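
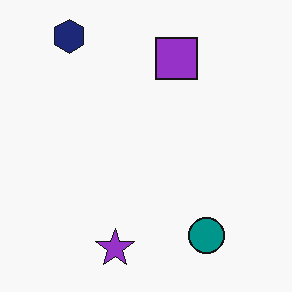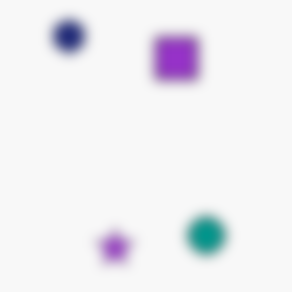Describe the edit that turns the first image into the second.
The second image is the first heavily blurred.

Shape edges and outlines are uniformly softened across the whole image.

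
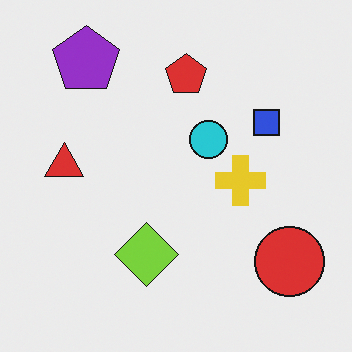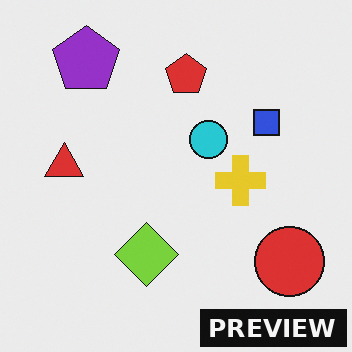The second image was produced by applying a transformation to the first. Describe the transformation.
The image was watermarked with the text "PREVIEW" in the lower-right corner.

A dark label reading "PREVIEW" appears in the lower-right corner.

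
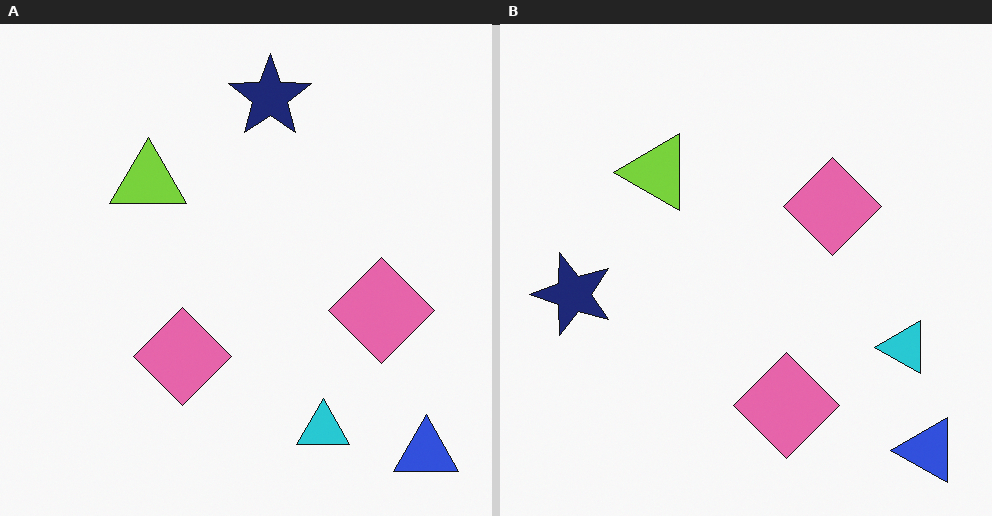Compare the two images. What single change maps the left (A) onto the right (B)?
The transformation is: transposed (reflected across the top-left ↔ bottom-right diagonal).

Shapes have swapped their row and column positions — what was in the top-right is now in the bottom-left — a diagonal reflection.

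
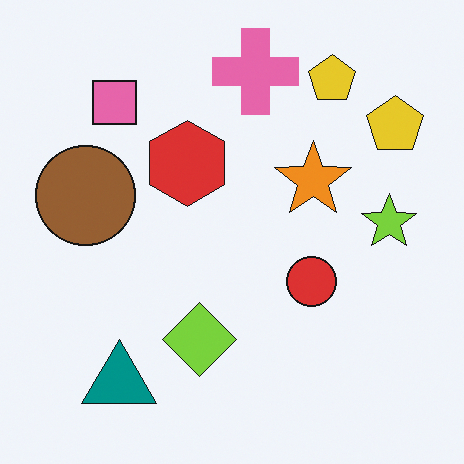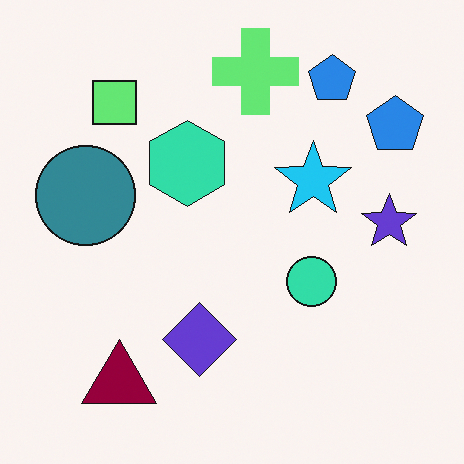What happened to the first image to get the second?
The second image is the first hue-shifted by a large amount.

Every shape's color has rotated by the same amount around the hue wheel — a uniform hue shift.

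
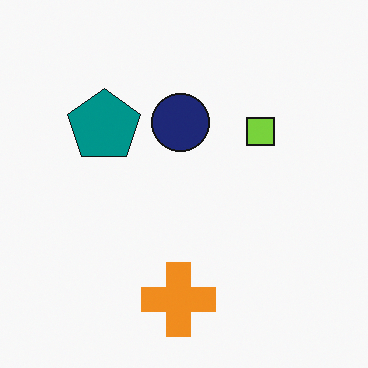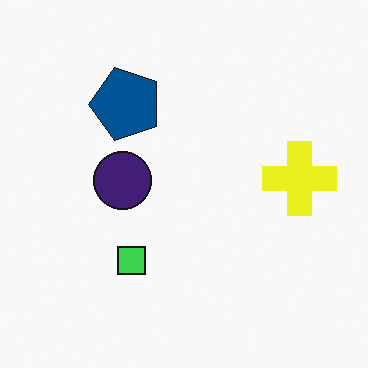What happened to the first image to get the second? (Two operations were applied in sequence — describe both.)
It was transposed (reflected across the top-left ↔ bottom-right diagonal), then hue-shifted by a small amount.

Shapes have swapped their row and column positions — what was in the top-right is now in the bottom-left — a diagonal reflection. Every shape's color has rotated by the same amount around the hue wheel — a uniform hue shift.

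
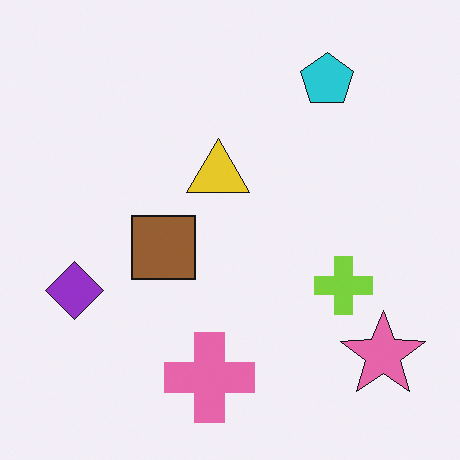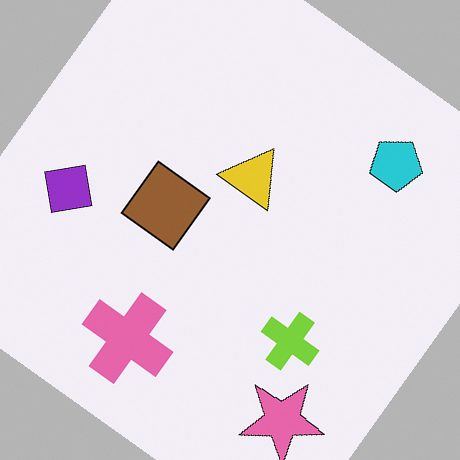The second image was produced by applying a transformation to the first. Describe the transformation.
Rotated clockwise by a large amount — several tens of degrees.

Every shape is tilted by the same angle and the image corners show triangular fill wedges — a whole-image rotation by a non-right angle.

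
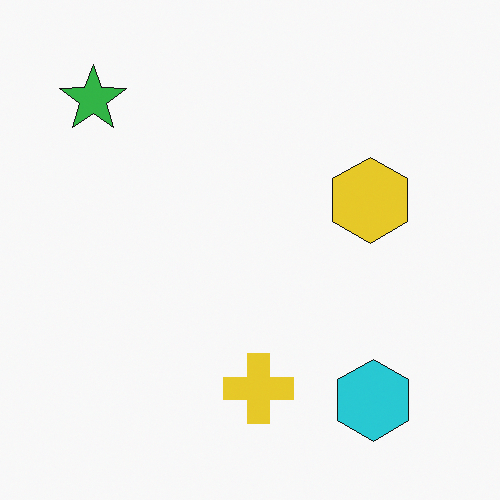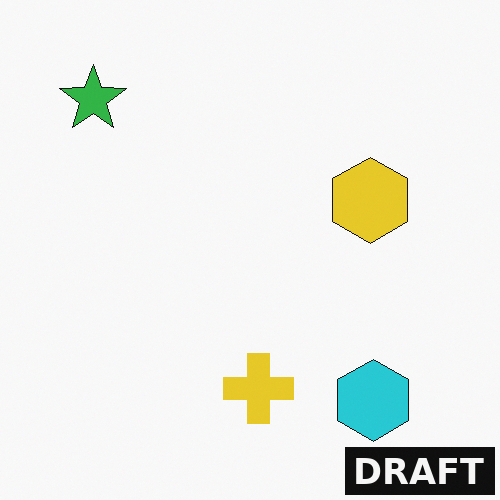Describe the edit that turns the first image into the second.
The image was watermarked with the text "DRAFT" in the lower-right corner.

A dark label reading "DRAFT" appears in the lower-right corner.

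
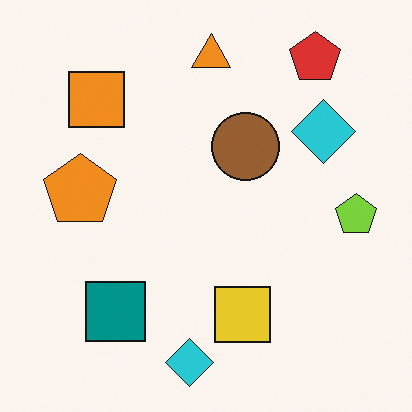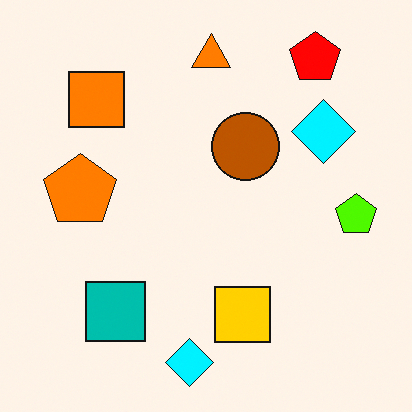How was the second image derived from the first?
It was heavily oversaturated.

All colors are more vivid — a global saturation change.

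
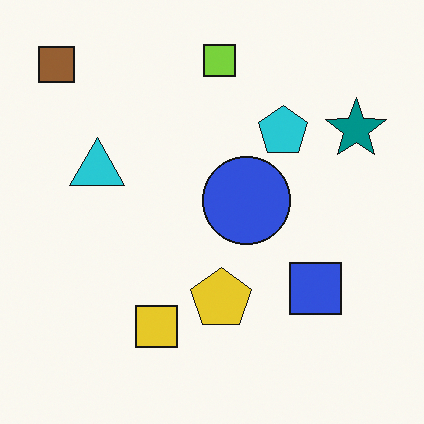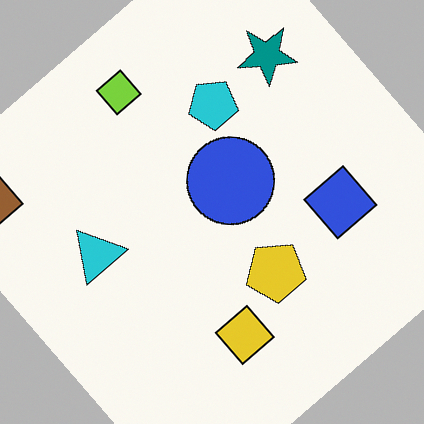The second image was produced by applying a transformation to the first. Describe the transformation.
The transformation is: rotated counter-clockwise by a large amount — several tens of degrees.

Every shape is tilted by the same angle and the image corners show triangular fill wedges — a whole-image rotation by a non-right angle.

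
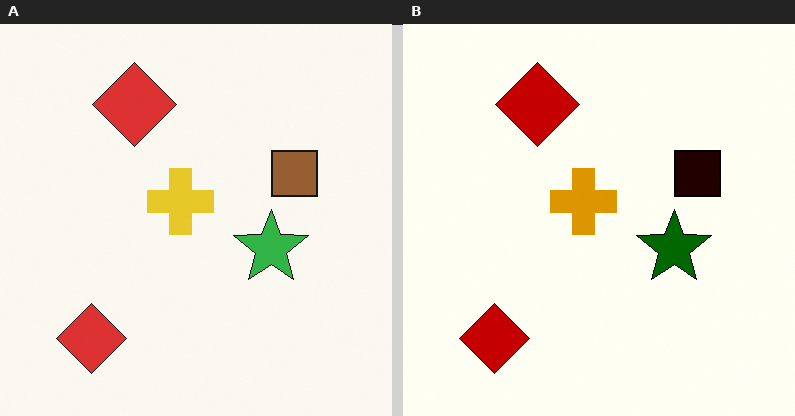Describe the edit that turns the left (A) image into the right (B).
The transformation is: given much higher contrast.

Tones are pushed away from mid-grey across the whole image — a global contrast change.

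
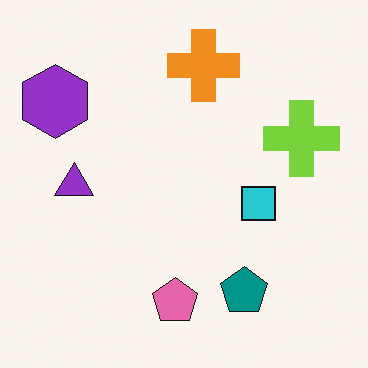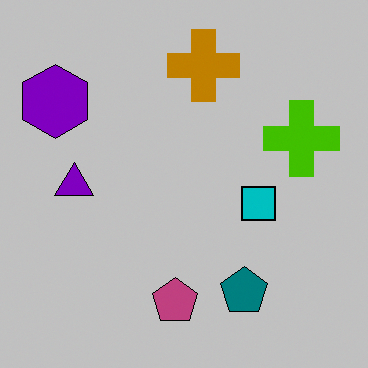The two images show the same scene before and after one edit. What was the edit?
It was heavily posterized to just a handful of flat colors.

Each flat color has snapped to a coarser quantized level — most visibly, the near-white background has dropped to a flat grey.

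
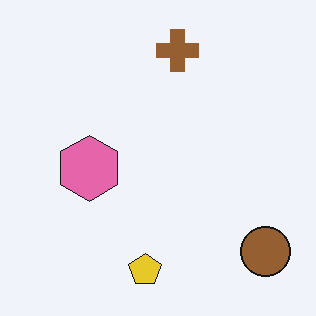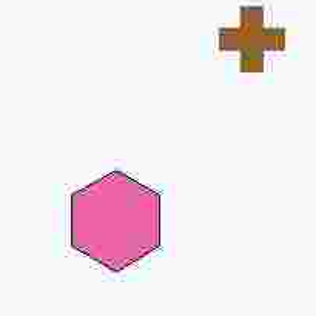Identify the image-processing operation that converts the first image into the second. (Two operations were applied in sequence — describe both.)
This is the original image degraded with heavy JPEG compression, then cropped slightly and scaled back up.

Blocky 8×8 compression artifacts appear around shape edges and the flat background shows ringing — characteristic JPEG degradation. The visible shapes are larger and the field of view is narrower; shapes near the original edges may be partly or wholly outside the frame — a crop-and-rescale.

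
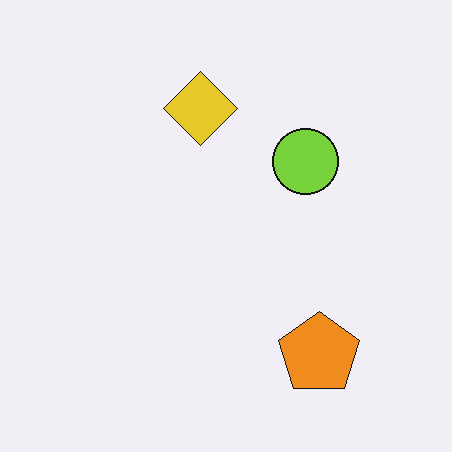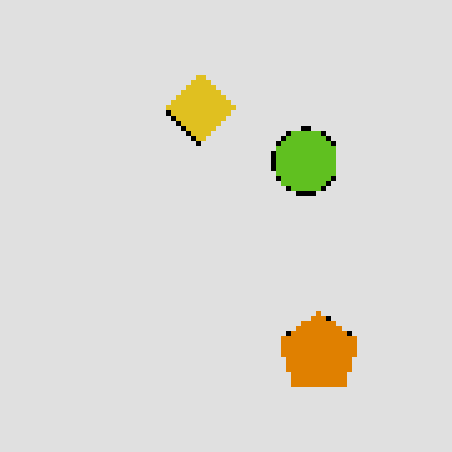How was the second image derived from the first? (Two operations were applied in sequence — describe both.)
This is the original image moderately posterized, then mildly pixelated.

Each flat color has snapped to a coarser quantized level — most visibly, the near-white background has dropped to a flat grey. Shapes are reduced to large square blocks; fine edges and outlines are lost — a downscale-then-upscale (mosaic) effect.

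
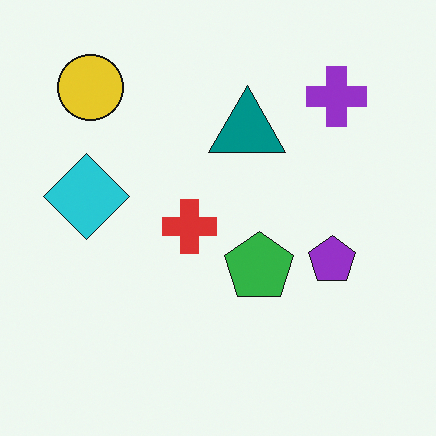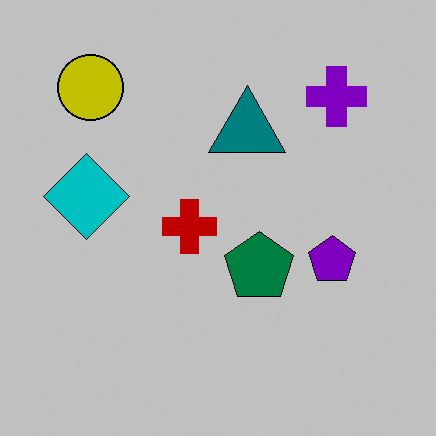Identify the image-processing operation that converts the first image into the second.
This is the original image heavily posterized to just a handful of flat colors.

Each flat color has snapped to a coarser quantized level — most visibly, the near-white background has dropped to a flat grey.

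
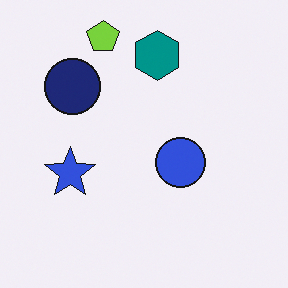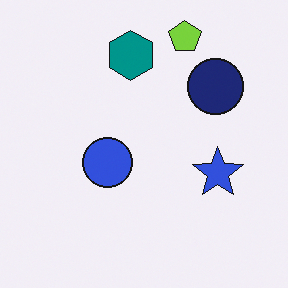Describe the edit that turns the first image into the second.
The second image is the first flipped horizontally (left ↔ right).

The blue star is in the left of the first image and the right of the second — shapes on opposite sides of the vertical midline have swapped in a mirror flip.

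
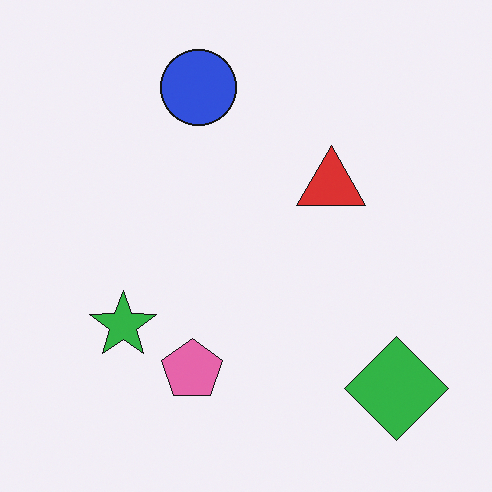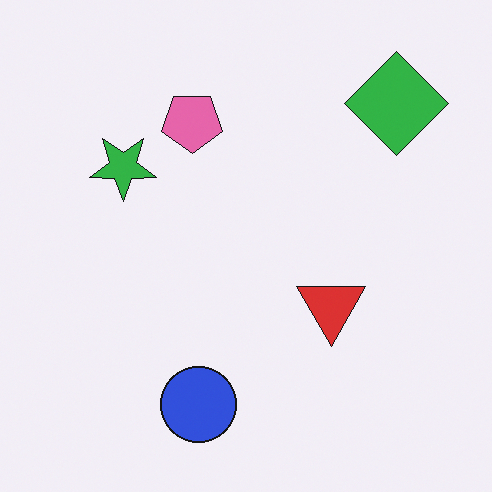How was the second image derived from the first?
Flipped vertically (top ↔ bottom).

The blue circle is in the top of the first image and the bottom of the second — shapes on opposite sides of the horizontal midline have swapped in a mirror flip.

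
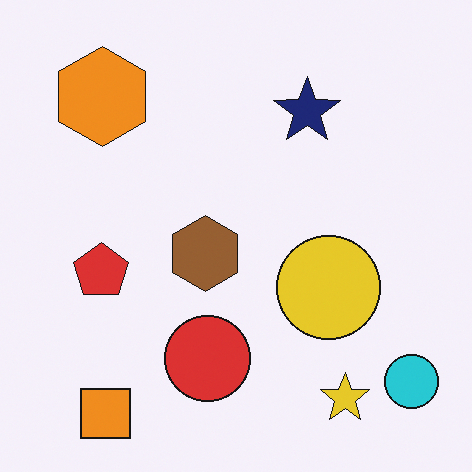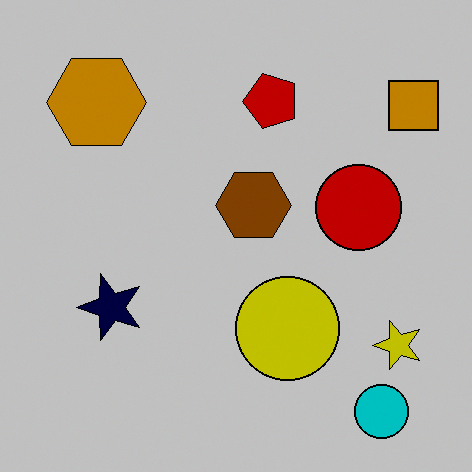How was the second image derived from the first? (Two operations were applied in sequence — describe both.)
The image was transposed (reflected across the top-left ↔ bottom-right diagonal), then aggressively posterized.

Shapes have swapped their row and column positions — what was in the top-right is now in the bottom-left — a diagonal reflection. Each flat color has snapped to a coarser quantized level — most visibly, the near-white background has dropped to a flat grey.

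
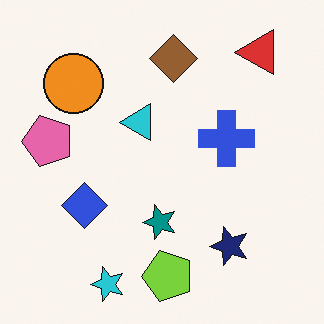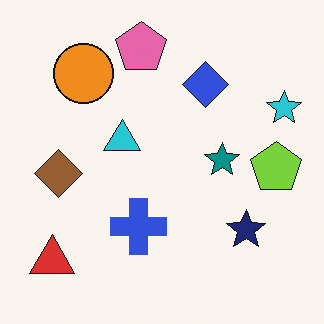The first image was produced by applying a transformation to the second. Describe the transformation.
It was transposed (reflected across the top-left ↔ bottom-right diagonal).

Shapes have swapped their row and column positions — what was in the top-right is now in the bottom-left — a diagonal reflection.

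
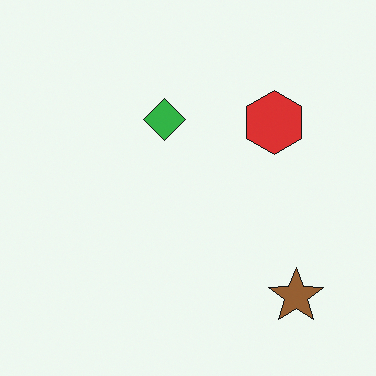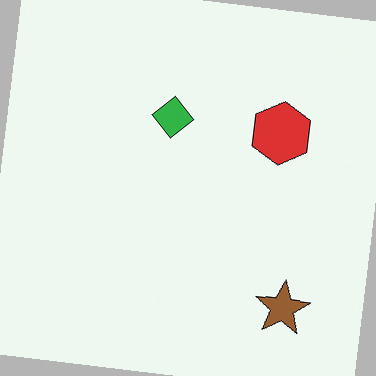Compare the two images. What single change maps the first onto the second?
The image was rotated clockwise by a small amount.

Every shape is tilted by the same angle and the image corners show triangular fill wedges — a whole-image rotation by a non-right angle.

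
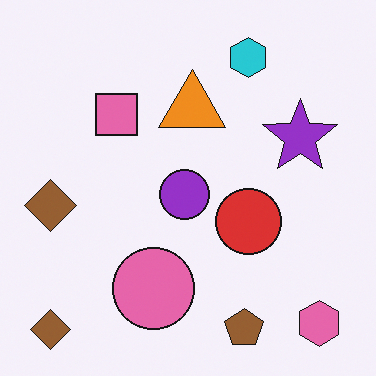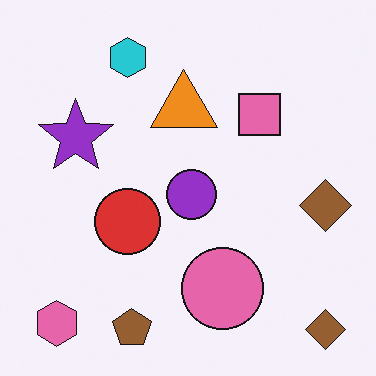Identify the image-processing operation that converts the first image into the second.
The second image is the first flipped horizontally (left ↔ right).

The pink hexagon is in the bottom-right of the first image and the bottom-left of the second — shapes on opposite sides of the vertical midline have swapped in a mirror flip.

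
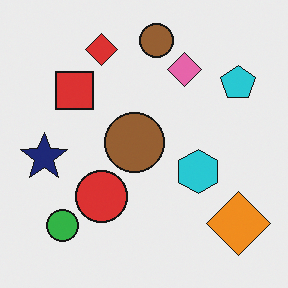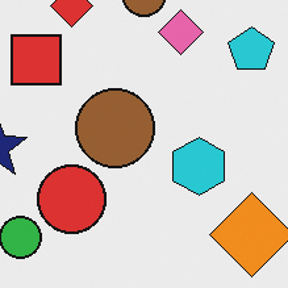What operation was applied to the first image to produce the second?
This is the original image cropped to a modestly smaller region and rescaled.

The visible shapes are larger and the field of view is narrower; shapes near the original edges may be partly or wholly outside the frame — a crop-and-rescale.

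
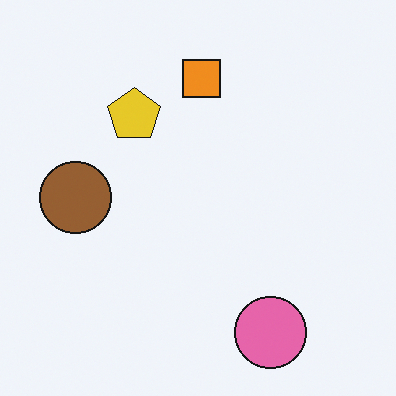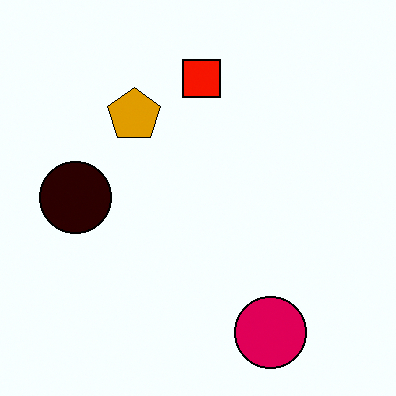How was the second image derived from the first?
The second image is the first boosted in contrast.

Tones are pushed away from mid-grey across the whole image — a global contrast change.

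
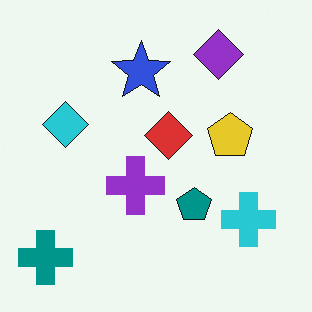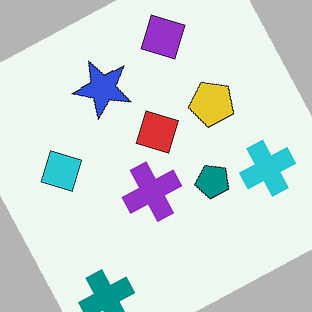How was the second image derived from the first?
Rotated counter-clockwise by a clearly visible amount.

Every shape is tilted by the same angle and the image corners show triangular fill wedges — a whole-image rotation by a non-right angle.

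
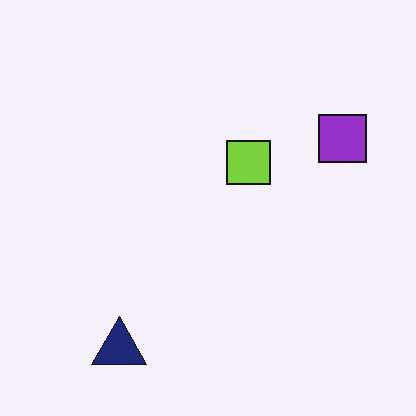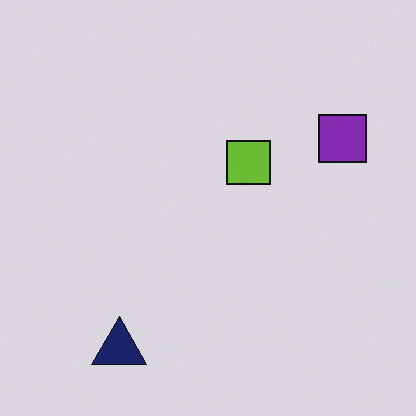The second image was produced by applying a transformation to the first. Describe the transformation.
It was slightly darkened.

Every pixel — background and shapes alike — is uniformly darkened.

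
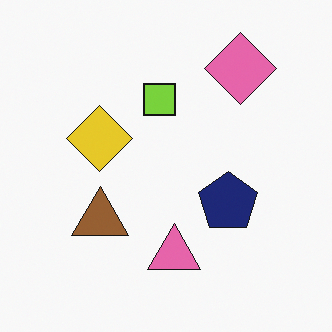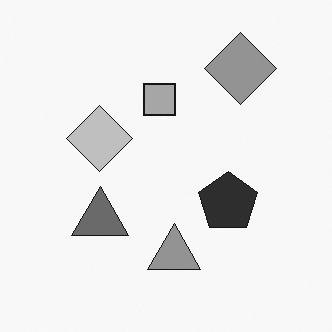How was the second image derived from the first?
The image was converted to grayscale.

All color is removed — every shape is now a shade of grey.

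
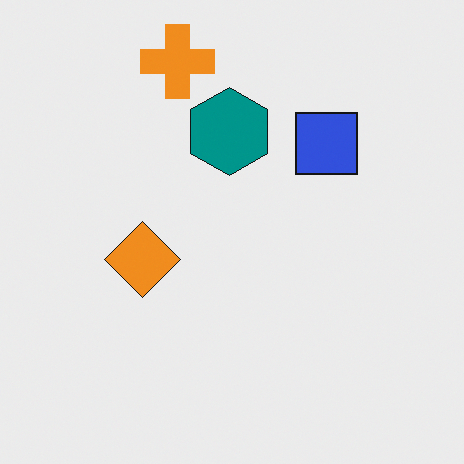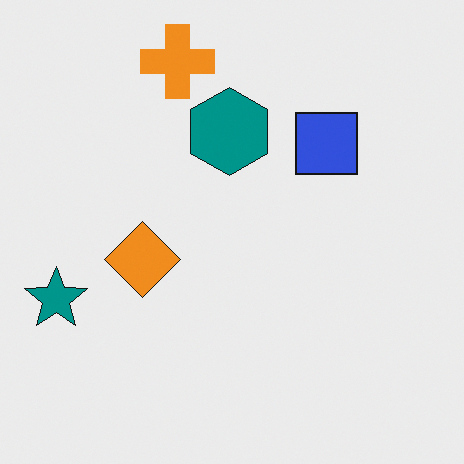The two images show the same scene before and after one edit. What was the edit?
This is the original image overlaid with an additional teal star.

A teal star appears in the second image that is absent from the first.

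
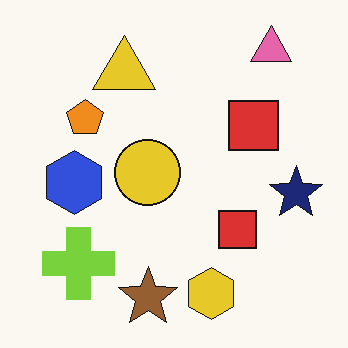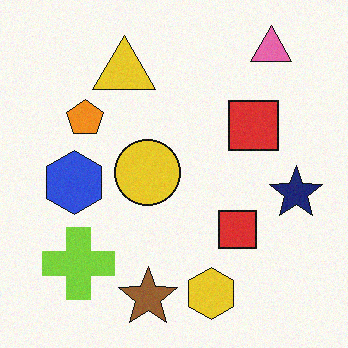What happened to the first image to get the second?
The image was degraded with a light layer of grain.

Random speckle covers the whole image, including the flat background.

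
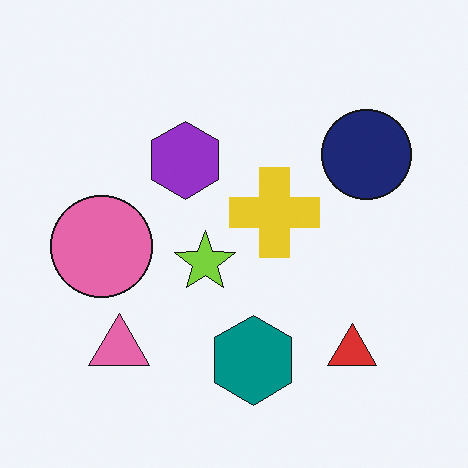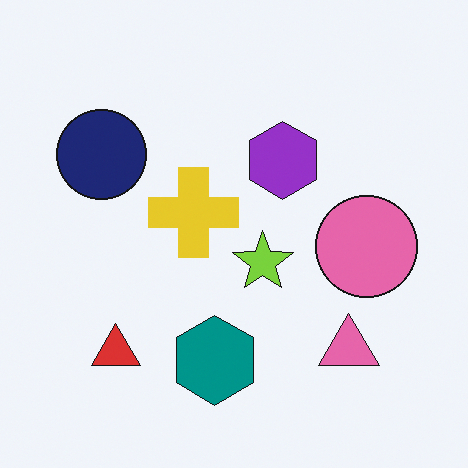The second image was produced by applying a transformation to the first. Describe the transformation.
It was flipped horizontally (left ↔ right).

The pink circle is in the left of the first image and the right of the second — shapes on opposite sides of the vertical midline have swapped in a mirror flip.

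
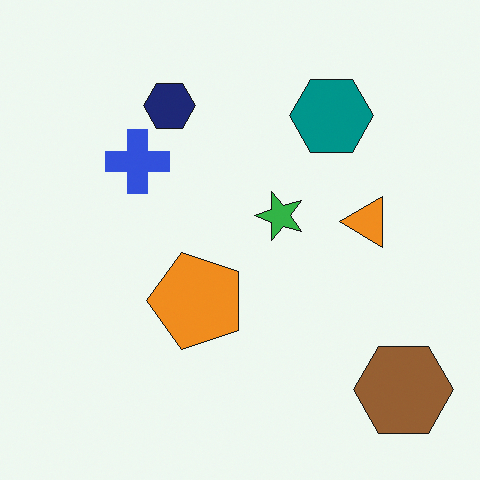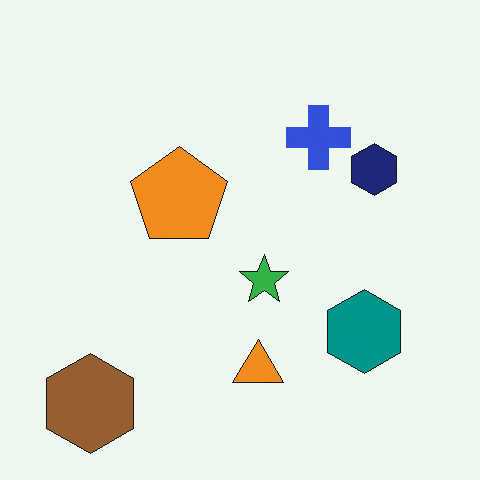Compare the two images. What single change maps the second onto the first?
The image was rotated 90° counter-clockwise.

The brown hexagon sits in the bottom-left of the second image and the bottom-right of the first — consistent with a whole-image 90° counter-clockwise rotation.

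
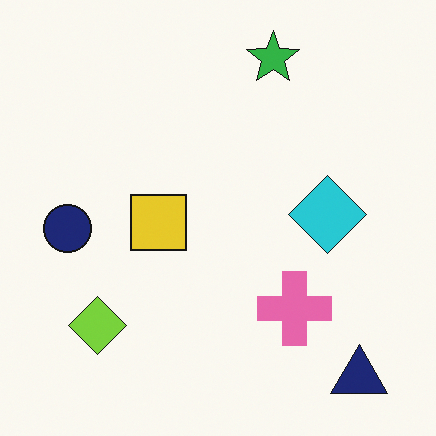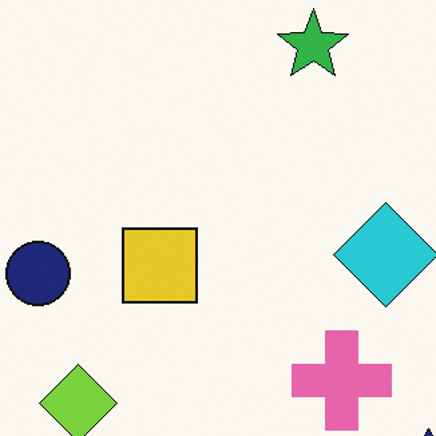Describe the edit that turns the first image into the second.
Cropped slightly and scaled back up.

The visible shapes are larger and the field of view is narrower; shapes near the original edges may be partly or wholly outside the frame — a crop-and-rescale.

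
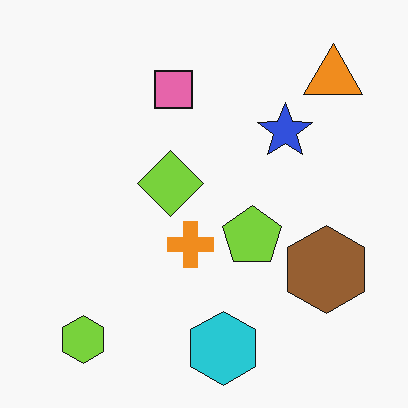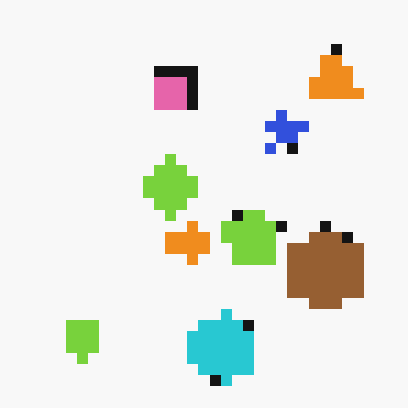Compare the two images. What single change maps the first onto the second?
The image was coarsely pixelated.

Shapes are reduced to large square blocks; fine edges and outlines are lost — a downscale-then-upscale (mosaic) effect.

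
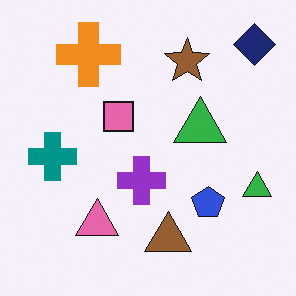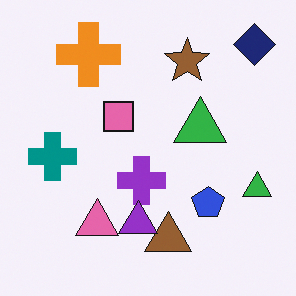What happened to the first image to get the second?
This is the original image overlaid with an additional purple triangle.

A purple triangle appears in the second image that is absent from the first.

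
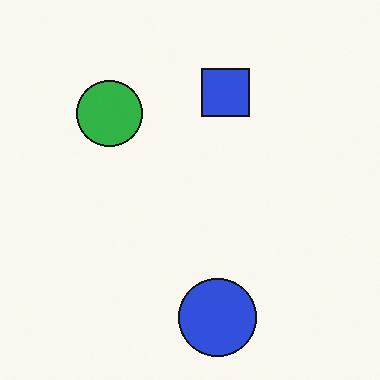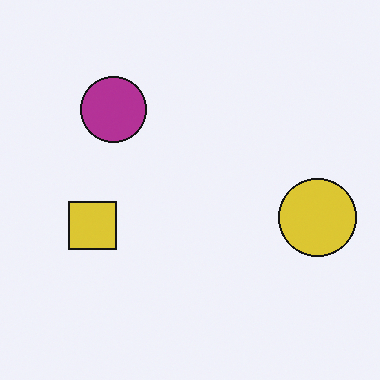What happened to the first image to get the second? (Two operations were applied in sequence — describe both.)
The transformation is: hue-shifted by a large amount, then transposed (reflected across the top-left ↔ bottom-right diagonal).

Every shape's color has rotated by the same amount around the hue wheel — a uniform hue shift. Shapes have swapped their row and column positions — what was in the top-right is now in the bottom-left — a diagonal reflection.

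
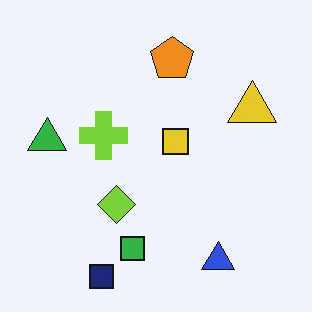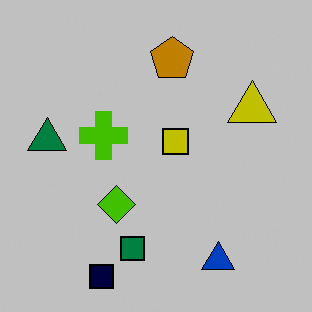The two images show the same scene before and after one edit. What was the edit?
It was heavily posterized to just a handful of flat colors.

Each flat color has snapped to a coarser quantized level — most visibly, the near-white background has dropped to a flat grey.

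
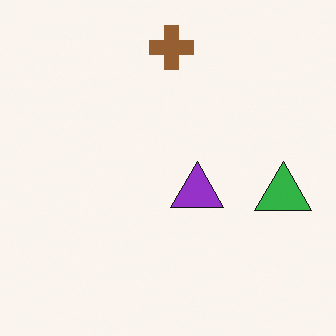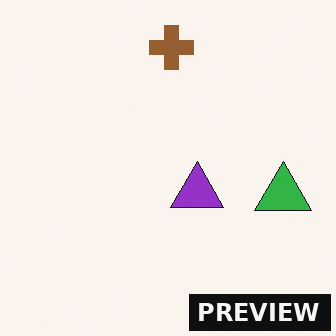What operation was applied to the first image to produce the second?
It was watermarked with the text "PREVIEW" in the lower-right corner.

A dark label reading "PREVIEW" appears in the lower-right corner.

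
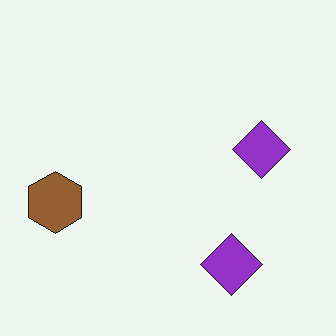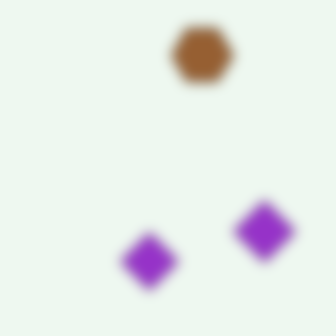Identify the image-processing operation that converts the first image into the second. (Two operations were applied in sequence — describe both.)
Strongly gaussian-blurred, then transposed (reflected across the top-left ↔ bottom-right diagonal).

Shape edges and outlines are uniformly softened across the whole image. Shapes have swapped their row and column positions — what was in the top-right is now in the bottom-left — a diagonal reflection.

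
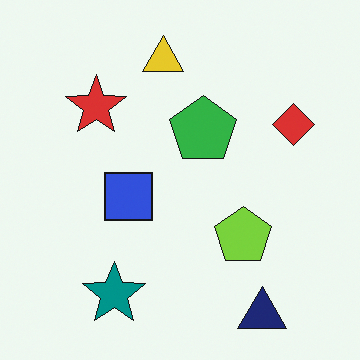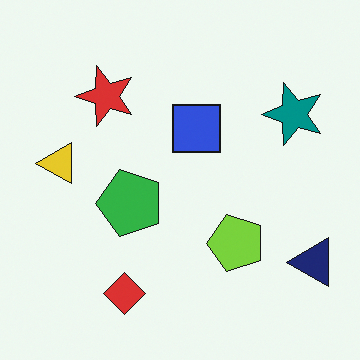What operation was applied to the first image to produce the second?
This is the original image transposed (reflected across the top-left ↔ bottom-right diagonal).

Shapes have swapped their row and column positions — what was in the top-right is now in the bottom-left — a diagonal reflection.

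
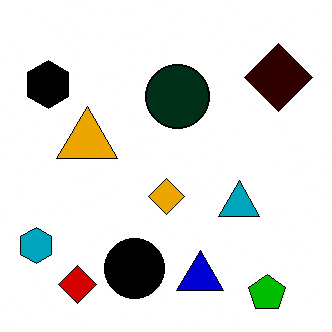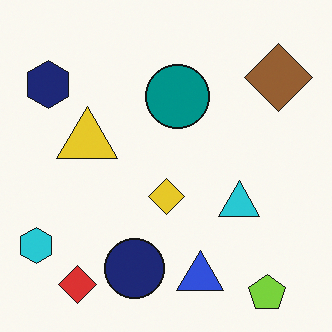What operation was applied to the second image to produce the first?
It was given much higher contrast.

Tones are pushed away from mid-grey across the whole image — a global contrast change.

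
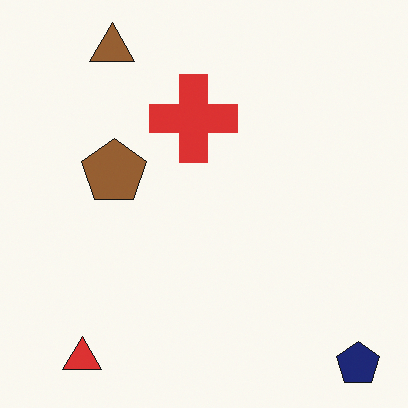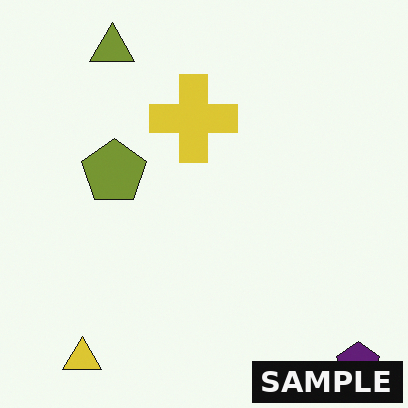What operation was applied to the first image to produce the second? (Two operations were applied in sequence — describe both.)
Hue-shifted slightly, then watermarked with the text "SAMPLE" in the lower-right corner.

Every shape's color has rotated by the same amount around the hue wheel — a uniform hue shift. A dark label reading "SAMPLE" appears in the lower-right corner.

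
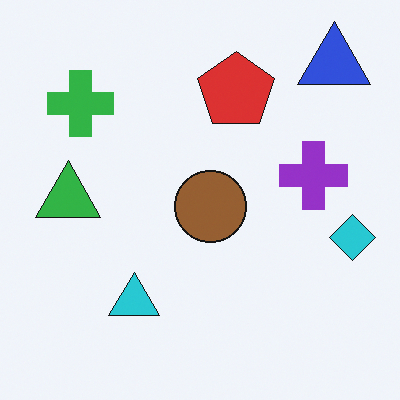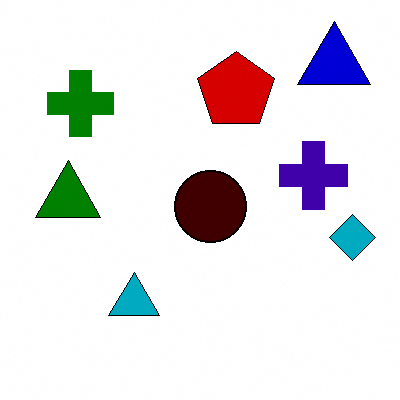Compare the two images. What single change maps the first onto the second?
The transformation is: boosted in contrast.

Tones are pushed away from mid-grey across the whole image — a global contrast change.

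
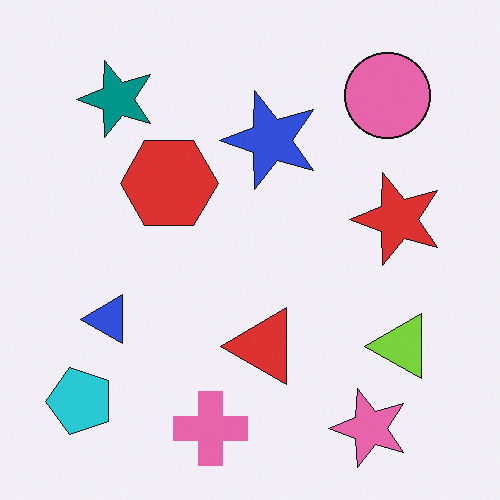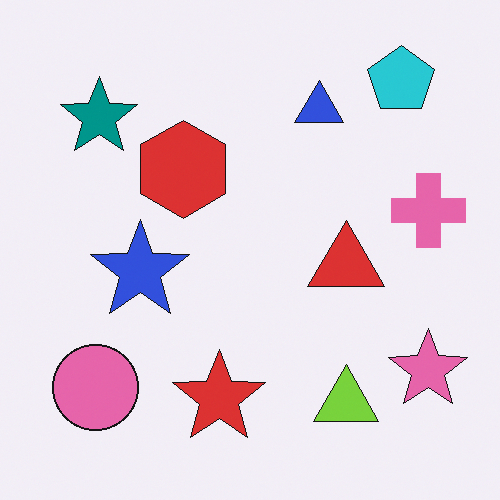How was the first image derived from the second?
The image was transposed (reflected across the top-left ↔ bottom-right diagonal).

Shapes have swapped their row and column positions — what was in the top-right is now in the bottom-left — a diagonal reflection.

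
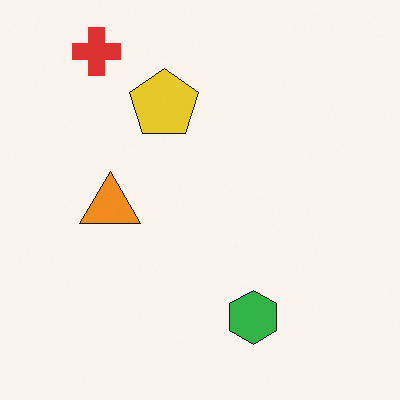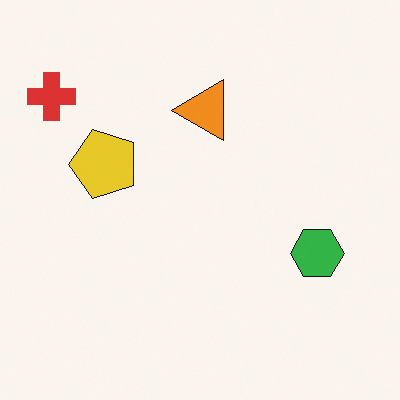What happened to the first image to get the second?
This is the original image transposed (reflected across the top-left ↔ bottom-right diagonal).

Shapes have swapped their row and column positions — what was in the top-right is now in the bottom-left — a diagonal reflection.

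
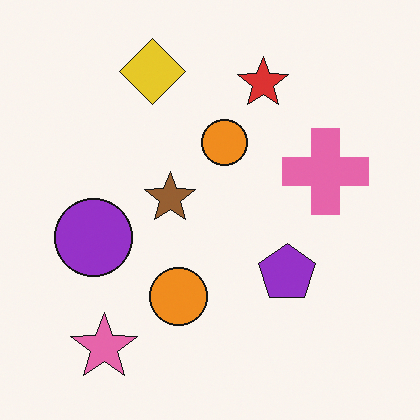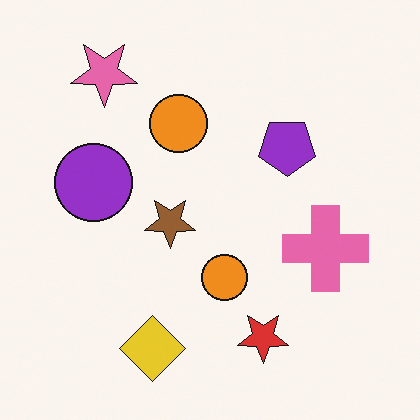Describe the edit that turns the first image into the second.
The transformation is: flipped vertically (top ↔ bottom).

The yellow diamond is in the top of the first image and the bottom of the second — shapes on opposite sides of the horizontal midline have swapped in a mirror flip.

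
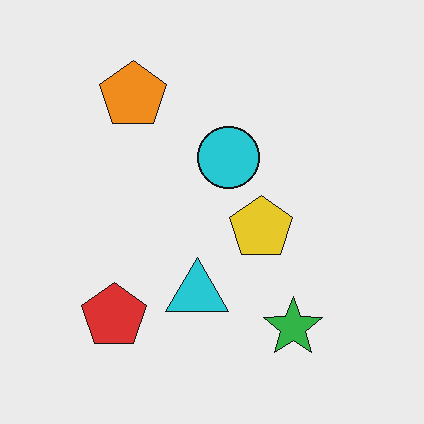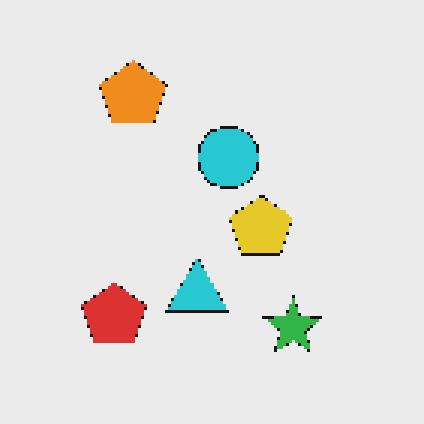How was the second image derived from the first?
Lightly pixelated (a mild mosaic effect).

Shapes are reduced to large square blocks; fine edges and outlines are lost — a downscale-then-upscale (mosaic) effect.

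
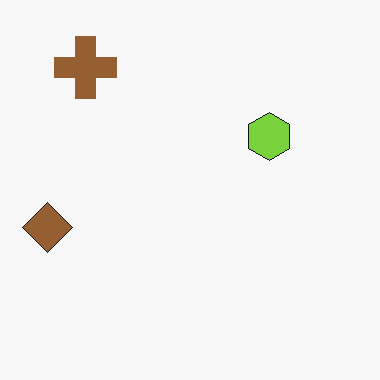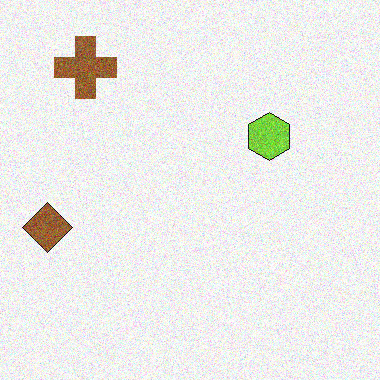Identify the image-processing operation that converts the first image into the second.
The image was degraded with visible gaussian noise.

Random speckle covers the whole image, including the flat background.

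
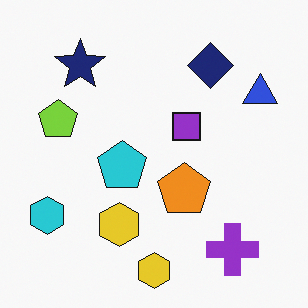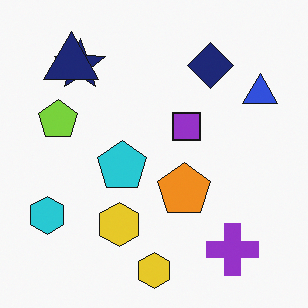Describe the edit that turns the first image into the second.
The image was overlaid with an additional navy triangle.

A navy triangle appears in the second image that is absent from the first.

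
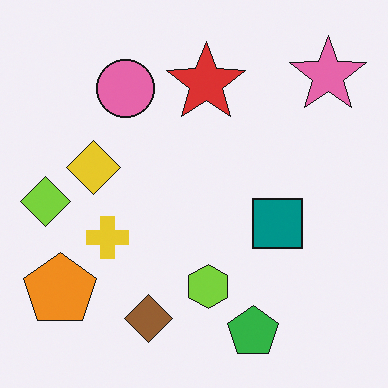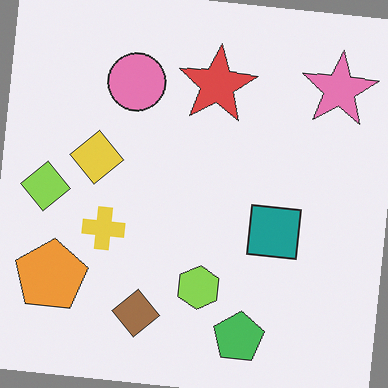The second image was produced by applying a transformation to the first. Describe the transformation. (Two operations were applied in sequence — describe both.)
The transformation is: given slightly reduced contrast, then rotated clockwise by a small amount.

Tones are pushed toward mid-grey across the whole image — a global contrast change. Every shape is tilted by the same angle and the image corners show triangular fill wedges — a whole-image rotation by a non-right angle.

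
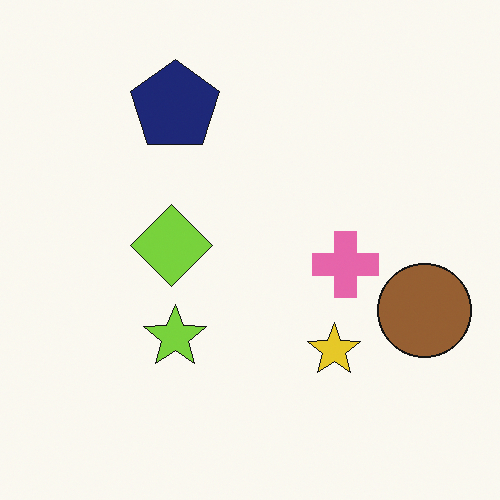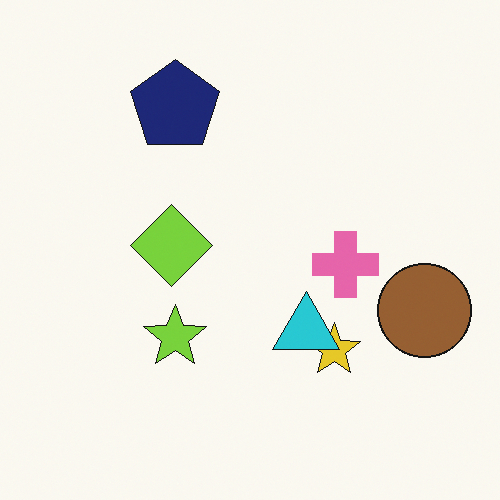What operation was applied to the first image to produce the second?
The second image is the first overlaid with an additional cyan triangle.

A cyan triangle appears in the second image that is absent from the first.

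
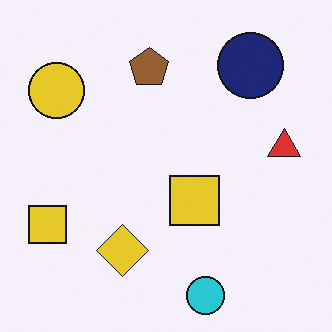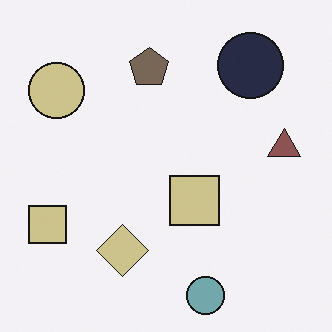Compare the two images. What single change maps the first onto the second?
The transformation is: heavily desaturated.

All colors are more muted and greyish — a global saturation change.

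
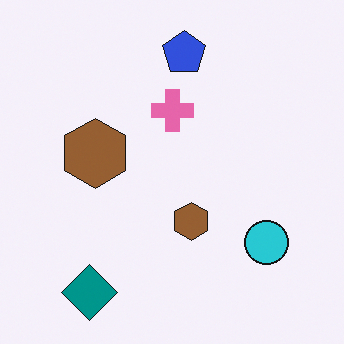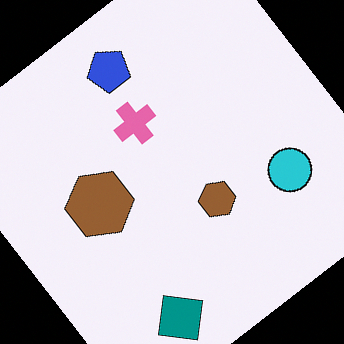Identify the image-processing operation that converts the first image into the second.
The transformation is: rotated counter-clockwise by a large amount — several tens of degrees.

Every shape is tilted by the same angle and the image corners show triangular fill wedges — a whole-image rotation by a non-right angle.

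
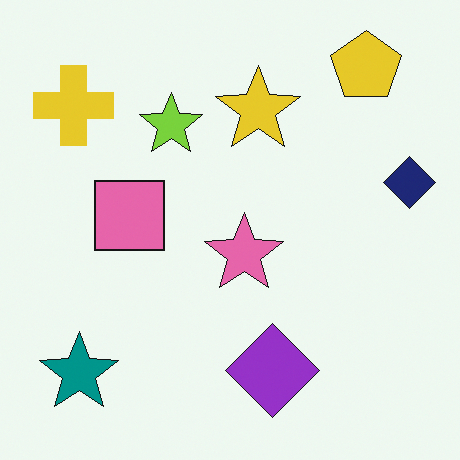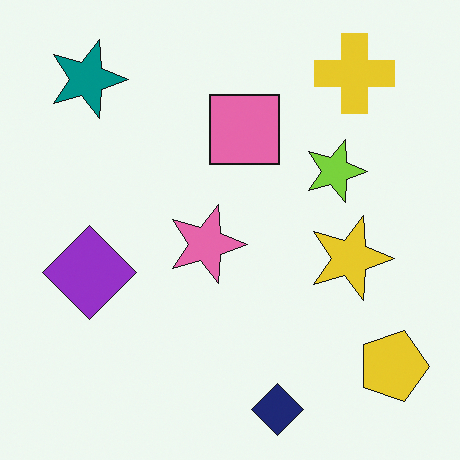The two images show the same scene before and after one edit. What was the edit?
This is the original image rotated 90° clockwise.

The yellow pentagon sits in the top-right of the first image and the bottom-right of the second — consistent with a whole-image 90° clockwise rotation.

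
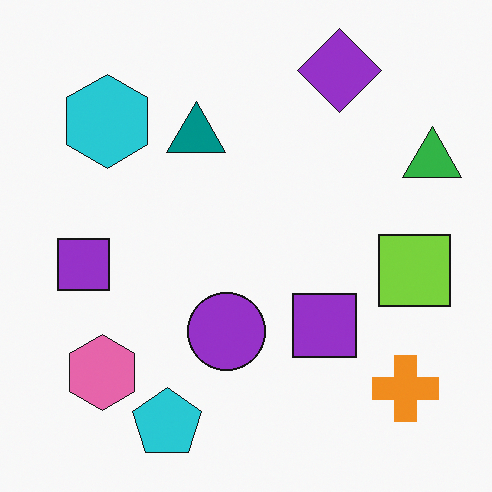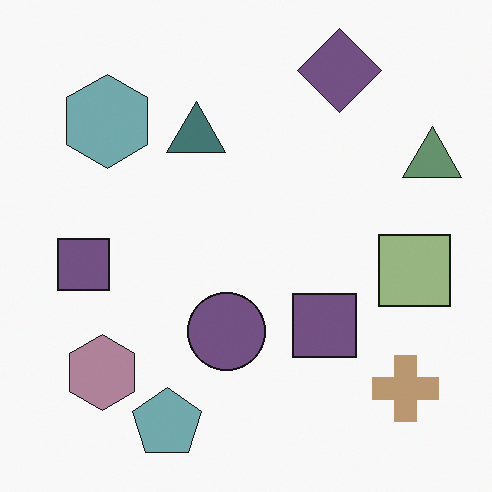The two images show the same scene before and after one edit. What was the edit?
This is the original image made much more muted (saturation change).

All colors are more muted and greyish — a global saturation change.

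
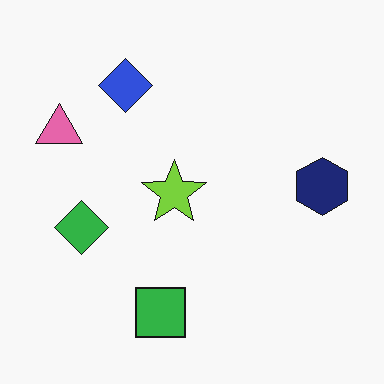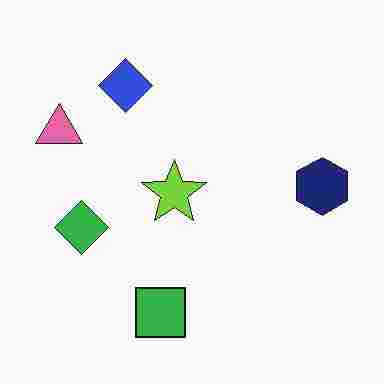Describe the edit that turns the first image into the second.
This is the original image heavily JPEG-compressed with obvious blocking artifacts.

Blocky 8×8 compression artifacts appear around shape edges and the flat background shows ringing — characteristic JPEG degradation.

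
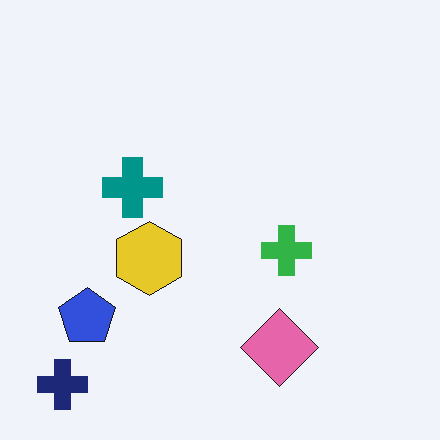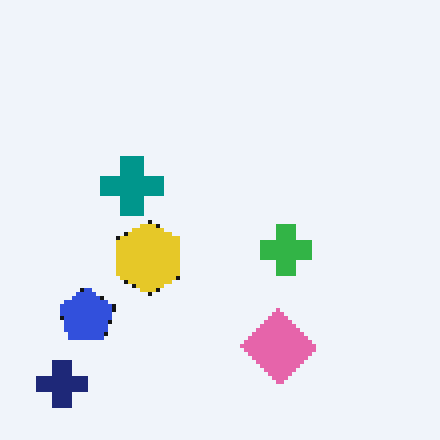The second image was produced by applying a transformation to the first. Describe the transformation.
This is the original image lightly pixelated (a mild mosaic effect).

Shapes are reduced to large square blocks; fine edges and outlines are lost — a downscale-then-upscale (mosaic) effect.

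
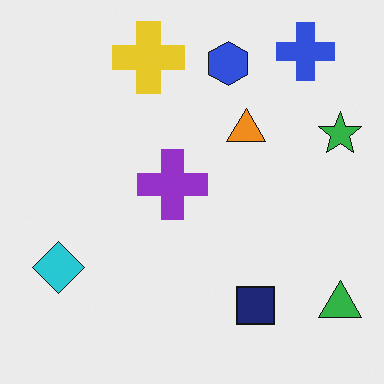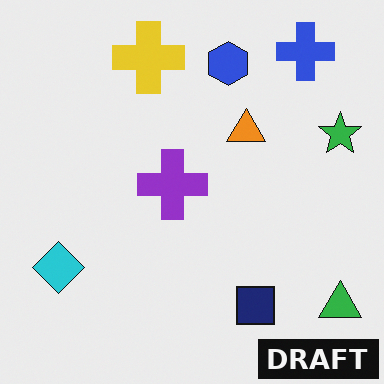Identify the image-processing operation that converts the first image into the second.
Watermarked with the text "DRAFT" in the lower-right corner.

A dark label reading "DRAFT" appears in the lower-right corner.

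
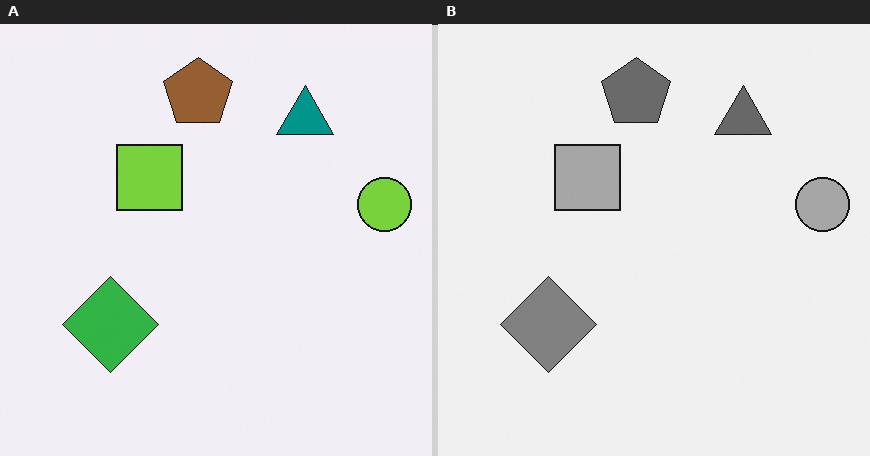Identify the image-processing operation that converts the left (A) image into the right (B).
The image was converted to grayscale.

All color is removed — every shape is now a shade of grey.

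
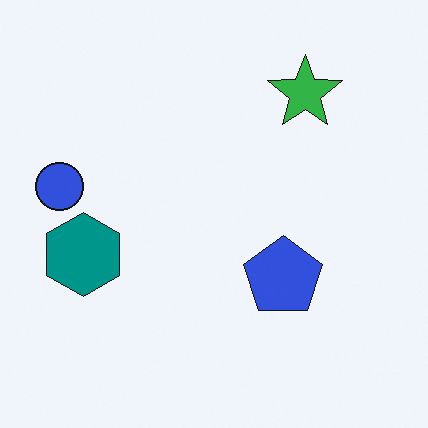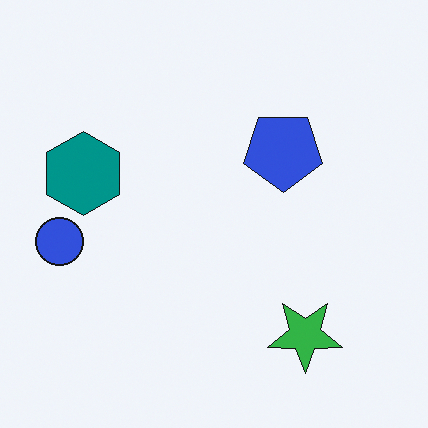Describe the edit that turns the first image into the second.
The image was flipped vertically (top ↔ bottom).

The green star is in the top-right of the first image and the bottom-right of the second — shapes on opposite sides of the horizontal midline have swapped in a mirror flip.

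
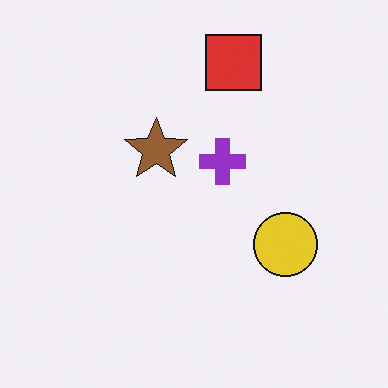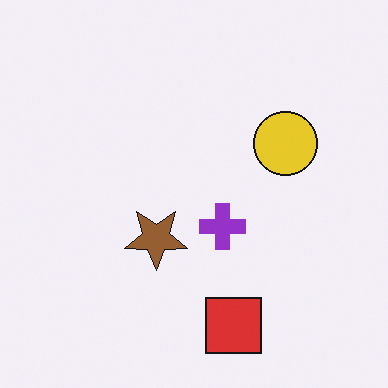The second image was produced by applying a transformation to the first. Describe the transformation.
Flipped vertically (top ↔ bottom).

The red square is in the top of the first image and the bottom of the second — shapes on opposite sides of the horizontal midline have swapped in a mirror flip.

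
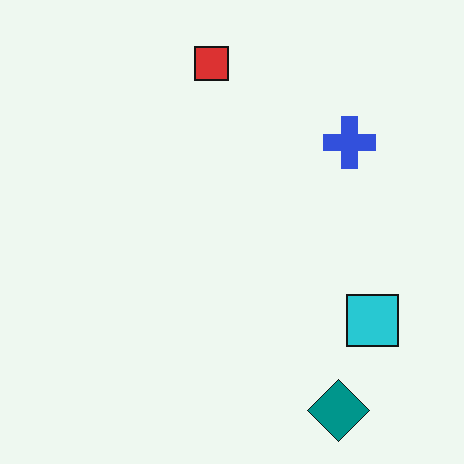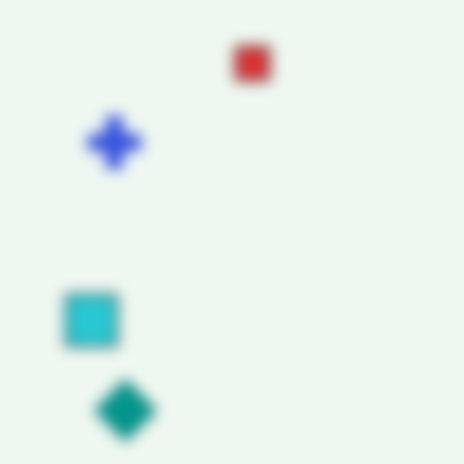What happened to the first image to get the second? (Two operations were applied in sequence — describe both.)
It was flipped horizontally (left ↔ right), then heavily blurred.

The cyan square is in the bottom-right of the first image and the bottom-left of the second — shapes on opposite sides of the vertical midline have swapped in a mirror flip. Shape edges and outlines are uniformly softened across the whole image.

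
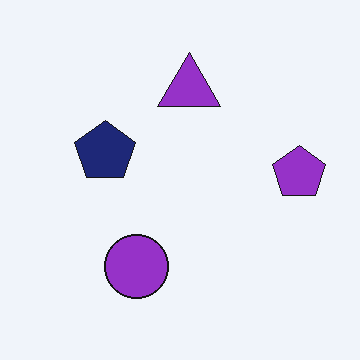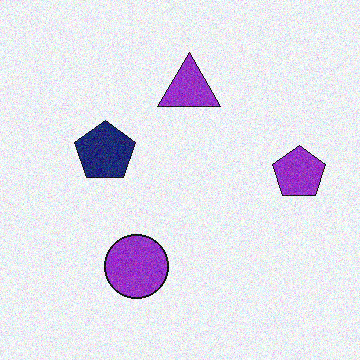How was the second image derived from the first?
The image was degraded with visible gaussian noise.

Random speckle covers the whole image, including the flat background.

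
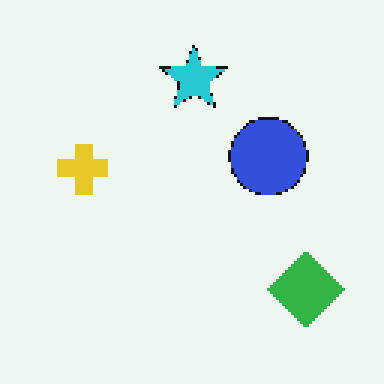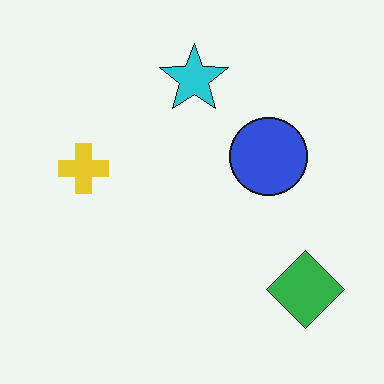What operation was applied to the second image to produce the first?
The image was lightly pixelated (a mild mosaic effect).

Shapes are reduced to large square blocks; fine edges and outlines are lost — a downscale-then-upscale (mosaic) effect.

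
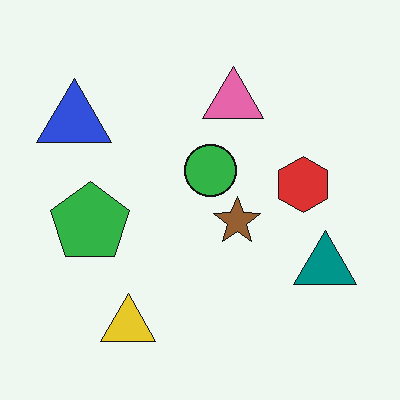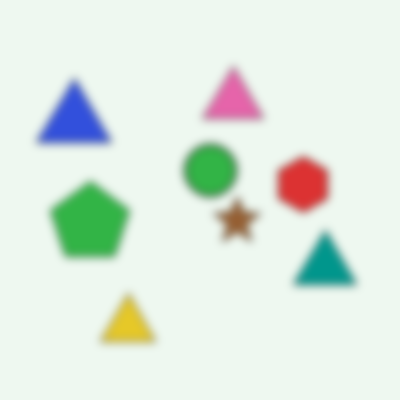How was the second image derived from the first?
The transformation is: moderately blurred.

Shape edges and outlines are uniformly softened across the whole image.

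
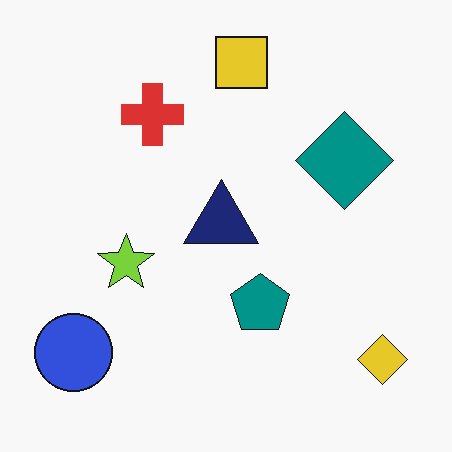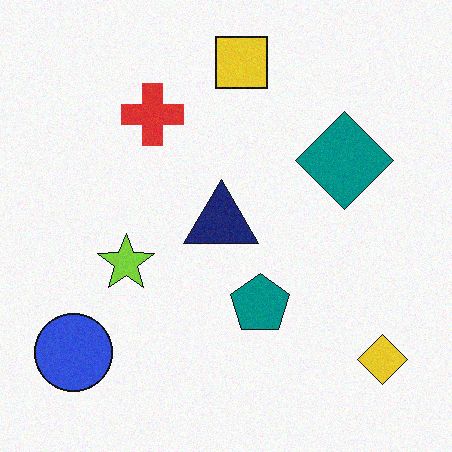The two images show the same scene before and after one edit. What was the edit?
It was degraded with a light layer of grain.

Random speckle covers the whole image, including the flat background.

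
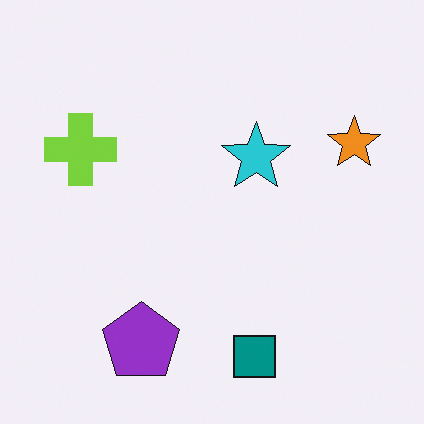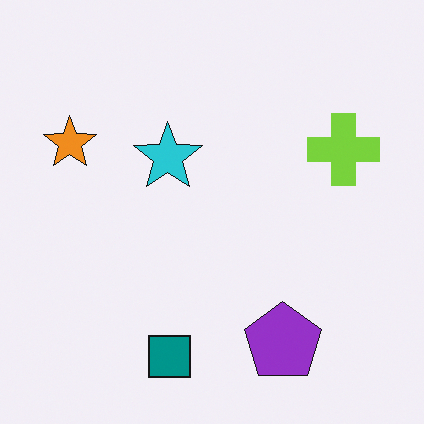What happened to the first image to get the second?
The image was flipped horizontally (left ↔ right).

The orange star is in the right of the first image and the left of the second — shapes on opposite sides of the vertical midline have swapped in a mirror flip.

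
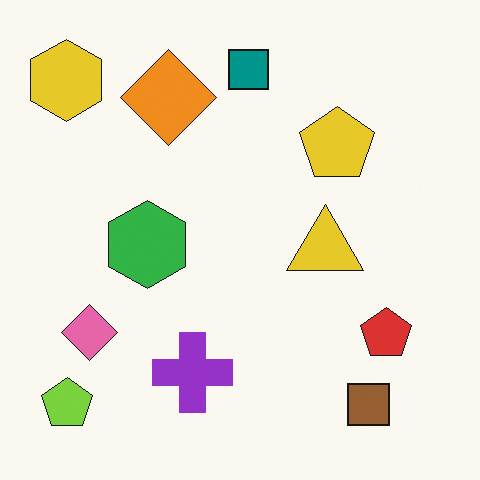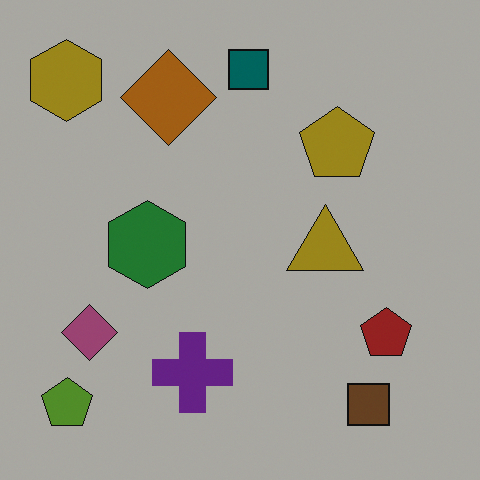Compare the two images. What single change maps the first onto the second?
Darkened a lot.

Every pixel — background and shapes alike — is uniformly darkened.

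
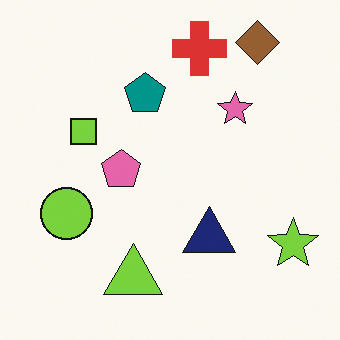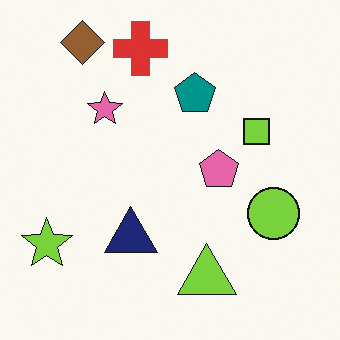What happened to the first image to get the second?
The image was flipped horizontally (left ↔ right).

The lime star is in the bottom-right of the first image and the bottom-left of the second — shapes on opposite sides of the vertical midline have swapped in a mirror flip.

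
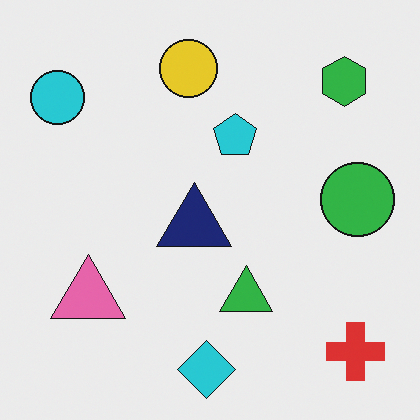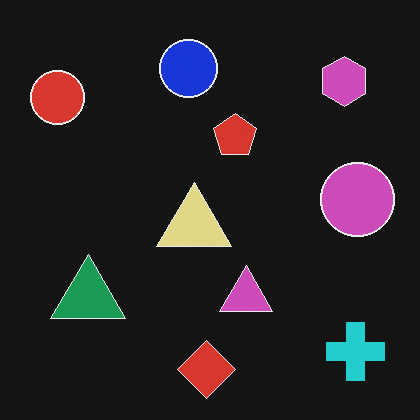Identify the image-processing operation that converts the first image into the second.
This is the original image color-inverted (negative).

The light background has become dark and every shape's color is its complement — a photographic negative.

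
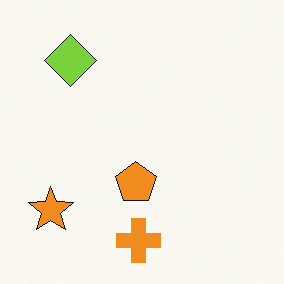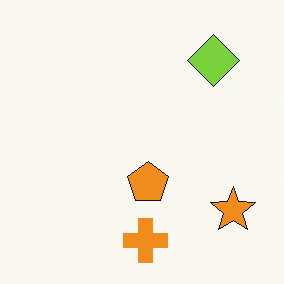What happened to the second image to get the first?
This is the original image flipped horizontally (left ↔ right).

The orange star is in the bottom-right of the second image and the bottom-left of the first — shapes on opposite sides of the vertical midline have swapped in a mirror flip.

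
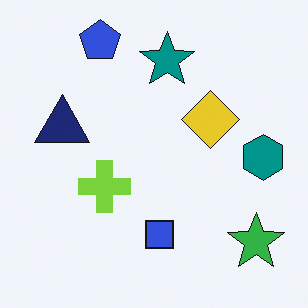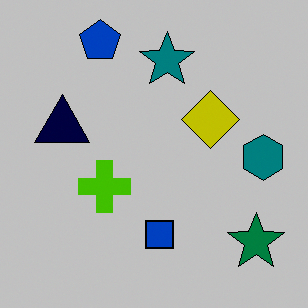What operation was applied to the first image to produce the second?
Heavily posterized to just a handful of flat colors.

Each flat color has snapped to a coarser quantized level — most visibly, the near-white background has dropped to a flat grey.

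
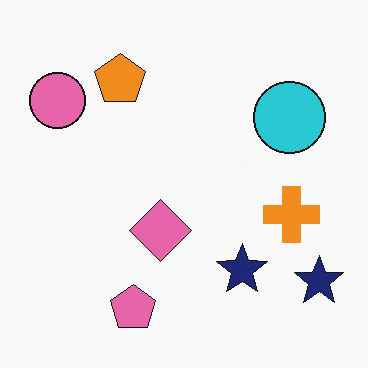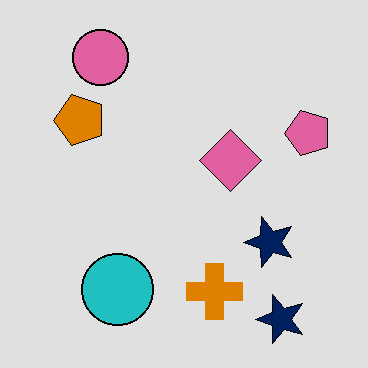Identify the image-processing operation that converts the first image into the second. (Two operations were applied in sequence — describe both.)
This is the original image posterized to a reduced palette, then transposed (reflected across the top-left ↔ bottom-right diagonal).

Each flat color has snapped to a coarser quantized level — most visibly, the near-white background has dropped to a flat grey. Shapes have swapped their row and column positions — what was in the top-right is now in the bottom-left — a diagonal reflection.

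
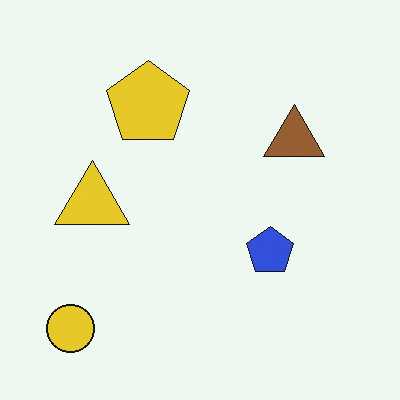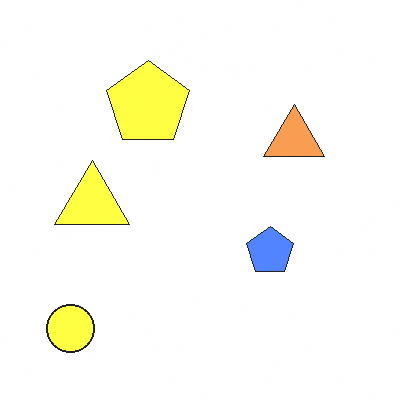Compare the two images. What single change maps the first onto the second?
This is the original image substantially brightened.

Every pixel — background and shapes alike — is uniformly brightened.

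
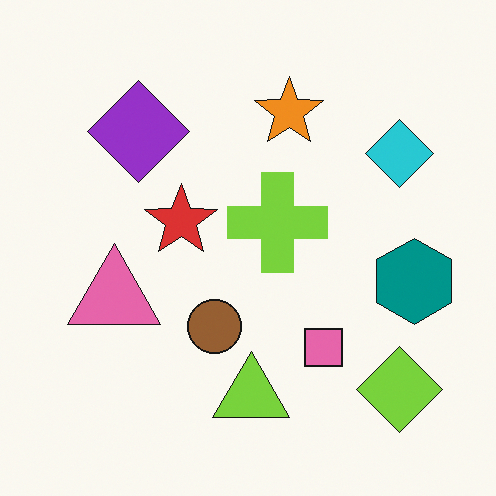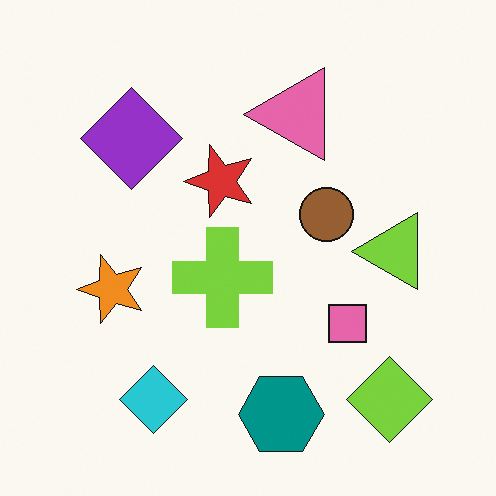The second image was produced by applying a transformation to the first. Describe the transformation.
Transposed (reflected across the top-left ↔ bottom-right diagonal).

Shapes have swapped their row and column positions — what was in the top-right is now in the bottom-left — a diagonal reflection.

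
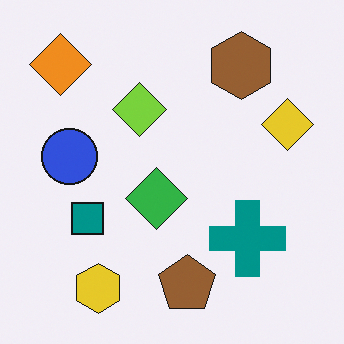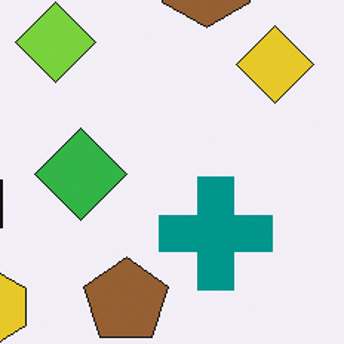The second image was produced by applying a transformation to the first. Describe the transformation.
The second image is the first cropped slightly and scaled back up.

The visible shapes are larger and the field of view is narrower; shapes near the original edges may be partly or wholly outside the frame — a crop-and-rescale.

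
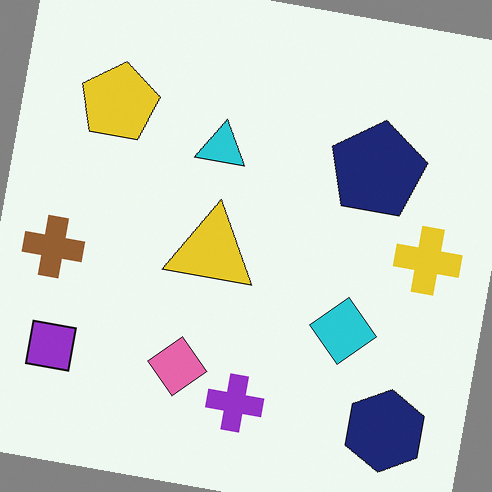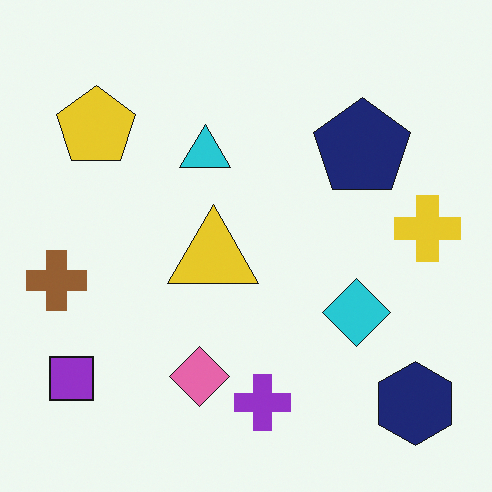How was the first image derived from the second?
The image was rotated clockwise by a few degrees.

Every shape is tilted by the same angle and the image corners show triangular fill wedges — a whole-image rotation by a non-right angle.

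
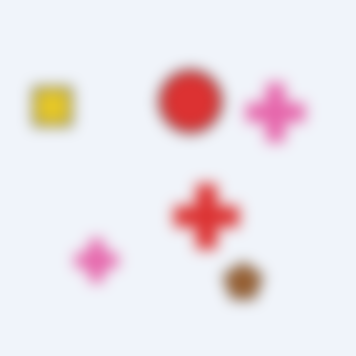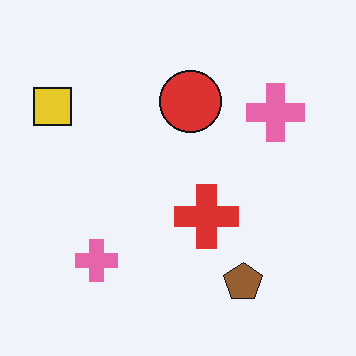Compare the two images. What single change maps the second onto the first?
The image was heavily blurred.

Shape edges and outlines are uniformly softened across the whole image.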